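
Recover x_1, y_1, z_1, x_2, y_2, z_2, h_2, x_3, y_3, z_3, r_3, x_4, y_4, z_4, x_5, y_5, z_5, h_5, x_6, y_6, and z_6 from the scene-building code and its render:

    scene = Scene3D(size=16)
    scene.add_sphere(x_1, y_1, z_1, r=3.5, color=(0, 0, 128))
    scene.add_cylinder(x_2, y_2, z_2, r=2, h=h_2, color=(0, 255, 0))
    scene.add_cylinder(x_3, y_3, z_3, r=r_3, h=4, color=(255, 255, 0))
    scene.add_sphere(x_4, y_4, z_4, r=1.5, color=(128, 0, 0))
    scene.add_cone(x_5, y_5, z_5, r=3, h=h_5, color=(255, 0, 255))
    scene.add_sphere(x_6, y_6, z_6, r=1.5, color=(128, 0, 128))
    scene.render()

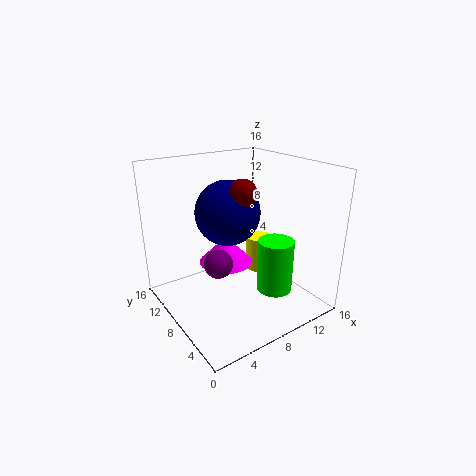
x_1 = 7, y_1 = 8.5, z_1 = 11, x_2 = 11, y_2 = 5, z_2 = 2, h_2 = 6, x_3 = 11, y_3 = 8, z_3 = 3.5, r_3 = 1.5, x_4 = 7.5, y_4 = 6.5, z_4 = 13.5, x_5 = 7, y_5 = 9, z_5 = 5, h_5 = 3, x_6 = 4.5, y_6 = 6.5, z_6 = 6.5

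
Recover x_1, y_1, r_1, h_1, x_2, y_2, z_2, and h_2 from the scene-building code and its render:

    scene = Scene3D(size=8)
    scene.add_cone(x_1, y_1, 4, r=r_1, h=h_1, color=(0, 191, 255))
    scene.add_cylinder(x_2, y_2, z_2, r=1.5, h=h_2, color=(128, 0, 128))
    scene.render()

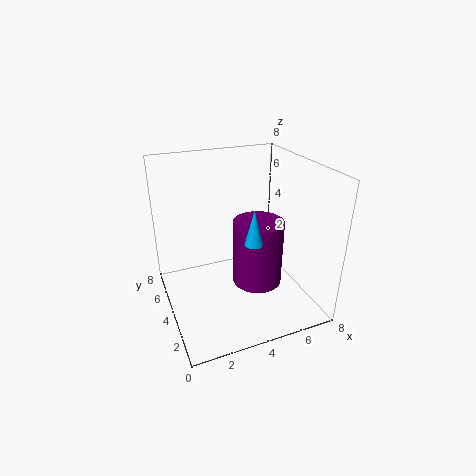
x_1 = 4.5; y_1 = 3; r_1 = 0.5; h_1 = 2; x_2 = 5.5; y_2 = 4.5; z_2 = 0.5; h_2 = 4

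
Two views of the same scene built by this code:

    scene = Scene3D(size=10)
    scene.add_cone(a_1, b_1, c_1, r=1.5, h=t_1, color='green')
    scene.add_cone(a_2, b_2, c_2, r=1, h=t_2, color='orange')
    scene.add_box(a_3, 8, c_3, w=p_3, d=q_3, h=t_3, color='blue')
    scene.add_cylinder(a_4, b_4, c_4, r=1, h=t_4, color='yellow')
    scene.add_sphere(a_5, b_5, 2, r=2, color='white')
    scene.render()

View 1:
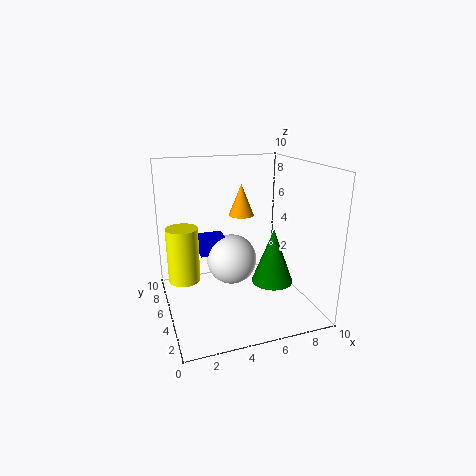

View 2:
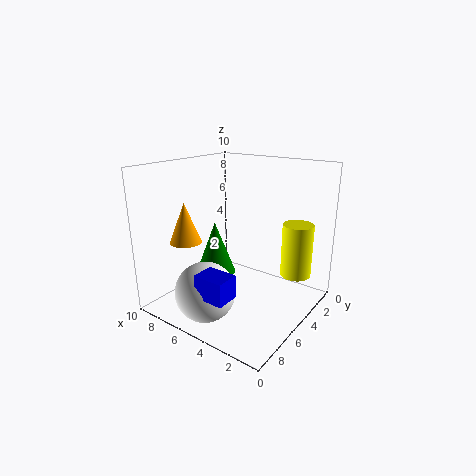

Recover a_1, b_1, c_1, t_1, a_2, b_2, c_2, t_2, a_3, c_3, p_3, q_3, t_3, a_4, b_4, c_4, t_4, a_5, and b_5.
a_1 = 7.5
b_1 = 4.5
c_1 = 1.5
t_1 = 4
a_2 = 6.5
b_2 = 8.5
c_2 = 5.5
t_2 = 2.5
a_3 = 3
c_3 = 2.5
p_3 = 2
q_3 = 1.5
t_3 = 1.5
a_4 = 1
b_4 = 4
c_4 = 3
t_4 = 3.5
a_5 = 5.5
b_5 = 8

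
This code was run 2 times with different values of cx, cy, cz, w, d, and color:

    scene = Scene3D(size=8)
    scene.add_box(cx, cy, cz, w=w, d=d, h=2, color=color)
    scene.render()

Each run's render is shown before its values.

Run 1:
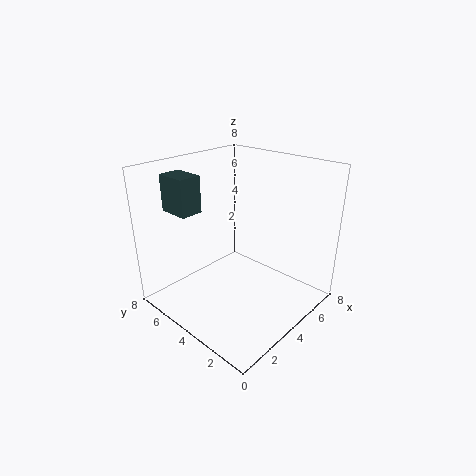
cx = 1.5
cy = 5.5
cz = 5.5
w = 1.25
d = 1.75
color = 'darkslategray'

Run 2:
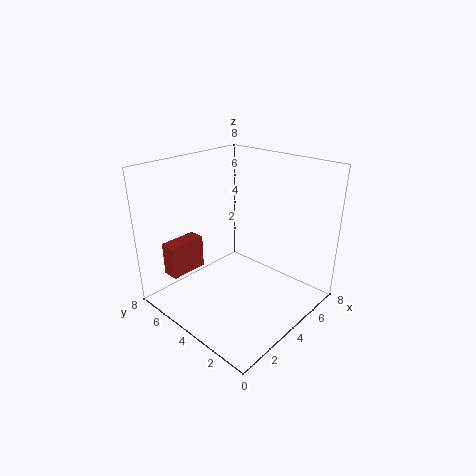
cx = 1.5
cy = 6.75
cz = 1.25
w = 2.25
d = 1
color = 'brown'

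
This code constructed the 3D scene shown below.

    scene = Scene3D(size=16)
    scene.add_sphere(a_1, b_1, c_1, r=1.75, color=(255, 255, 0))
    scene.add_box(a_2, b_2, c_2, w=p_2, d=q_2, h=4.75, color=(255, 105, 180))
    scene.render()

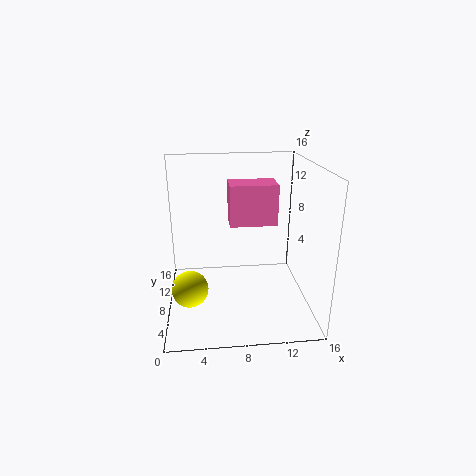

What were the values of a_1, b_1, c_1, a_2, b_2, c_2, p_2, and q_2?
a_1 = 2.75, b_1 = 2.5, c_1 = 5.25, a_2 = 7.25, b_2 = 9.25, c_2 = 8.75, p_2 = 5.5, q_2 = 3.5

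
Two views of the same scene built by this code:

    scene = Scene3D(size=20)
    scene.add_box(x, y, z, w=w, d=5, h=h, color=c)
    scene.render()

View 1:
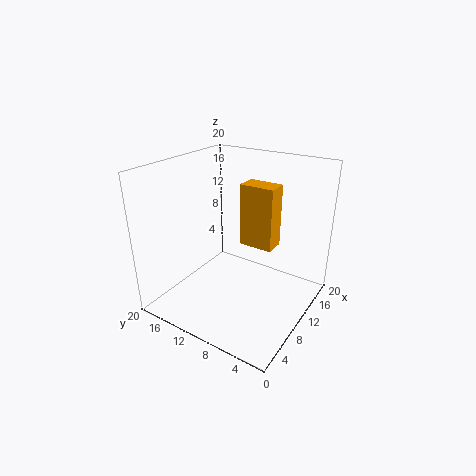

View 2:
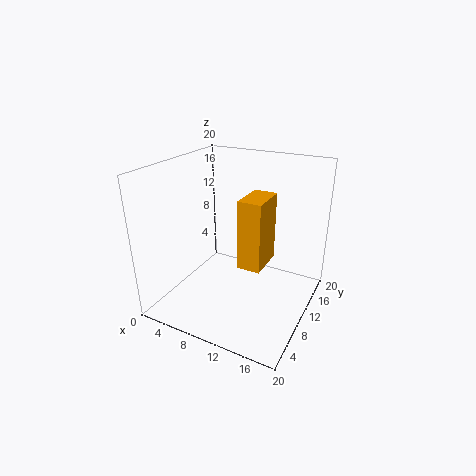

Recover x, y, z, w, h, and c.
x = 12
y = 6
z = 8
w = 3
h = 9
c = 'orange'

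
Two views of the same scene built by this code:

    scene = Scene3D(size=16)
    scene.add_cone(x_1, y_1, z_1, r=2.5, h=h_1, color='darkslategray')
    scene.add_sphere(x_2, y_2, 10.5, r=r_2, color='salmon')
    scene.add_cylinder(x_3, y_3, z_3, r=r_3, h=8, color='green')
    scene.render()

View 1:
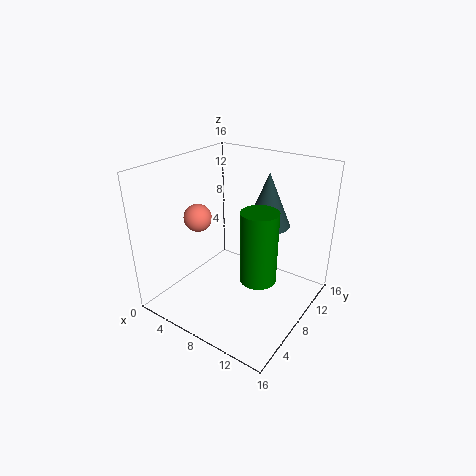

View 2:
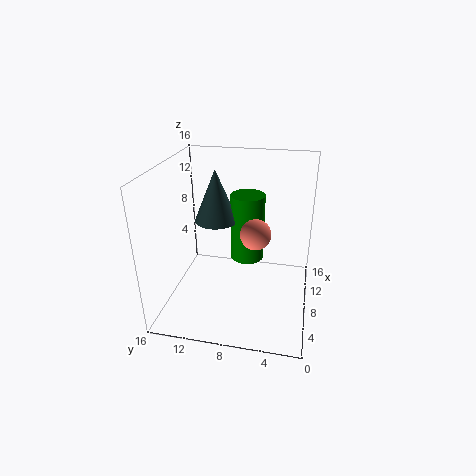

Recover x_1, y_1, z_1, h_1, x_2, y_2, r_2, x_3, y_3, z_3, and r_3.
x_1 = 10
y_1 = 11
z_1 = 9
h_1 = 6
x_2 = 4.5
y_2 = 5.5
r_2 = 1.5
x_3 = 11
y_3 = 7.5
z_3 = 4
r_3 = 2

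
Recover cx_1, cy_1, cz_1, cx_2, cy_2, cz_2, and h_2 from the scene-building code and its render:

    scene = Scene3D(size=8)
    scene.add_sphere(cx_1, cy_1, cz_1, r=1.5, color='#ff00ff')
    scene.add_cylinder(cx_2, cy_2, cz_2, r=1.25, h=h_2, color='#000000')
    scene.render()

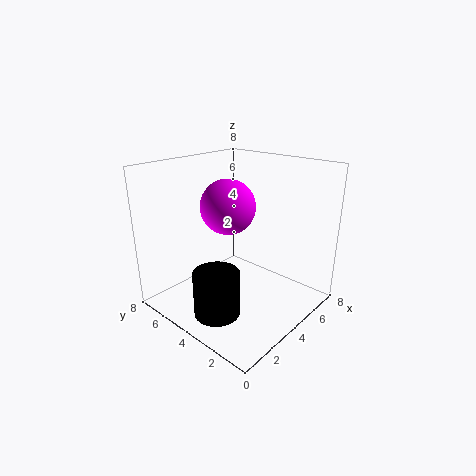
cx_1 = 3.75
cy_1 = 4.5
cz_1 = 5.75
cx_2 = 2
cy_2 = 3.75
cz_2 = 0.25
h_2 = 2.5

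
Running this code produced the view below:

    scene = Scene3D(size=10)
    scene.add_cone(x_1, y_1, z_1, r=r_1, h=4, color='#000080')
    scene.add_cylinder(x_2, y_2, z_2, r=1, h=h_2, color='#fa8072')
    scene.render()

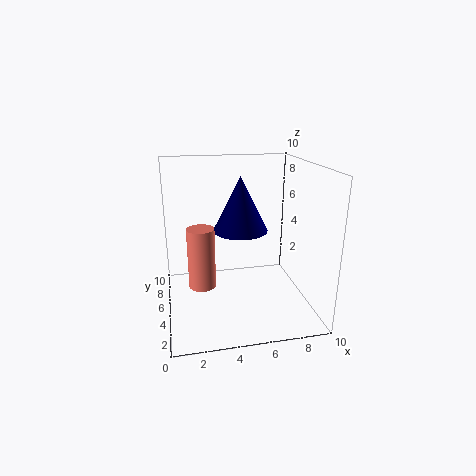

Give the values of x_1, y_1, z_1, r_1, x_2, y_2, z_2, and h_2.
x_1 = 5.5
y_1 = 6.5
z_1 = 5
r_1 = 2
x_2 = 2.5
y_2 = 6
z_2 = 1
h_2 = 4.5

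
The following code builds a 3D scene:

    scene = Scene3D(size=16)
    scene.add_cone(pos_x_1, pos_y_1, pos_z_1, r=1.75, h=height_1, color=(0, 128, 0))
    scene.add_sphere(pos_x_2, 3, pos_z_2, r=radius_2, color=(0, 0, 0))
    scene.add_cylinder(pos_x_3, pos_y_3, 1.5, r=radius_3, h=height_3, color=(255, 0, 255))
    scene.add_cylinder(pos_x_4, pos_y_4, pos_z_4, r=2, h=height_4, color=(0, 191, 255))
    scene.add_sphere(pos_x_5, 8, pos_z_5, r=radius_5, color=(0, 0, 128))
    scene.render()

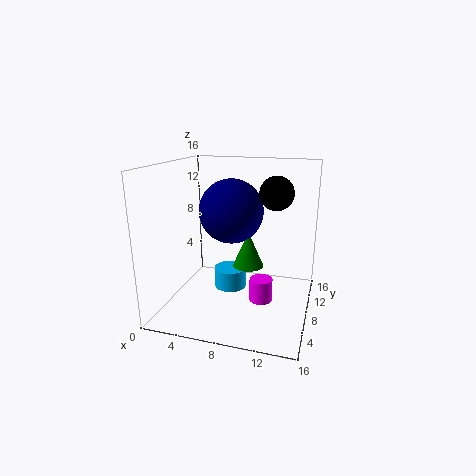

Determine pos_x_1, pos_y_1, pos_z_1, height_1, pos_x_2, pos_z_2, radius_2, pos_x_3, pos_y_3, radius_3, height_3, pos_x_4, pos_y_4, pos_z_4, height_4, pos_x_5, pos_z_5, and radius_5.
pos_x_1 = 9
pos_y_1 = 8.75
pos_z_1 = 4.5
height_1 = 4
pos_x_2 = 13
pos_z_2 = 14.25
radius_2 = 1.5
pos_x_3 = 11
pos_y_3 = 6.75
radius_3 = 1.25
height_3 = 2.5
pos_x_4 = 6
pos_y_4 = 11.25
pos_z_4 = 0.25
height_4 = 2.5
pos_x_5 = 7.25
pos_z_5 = 11
radius_5 = 3.5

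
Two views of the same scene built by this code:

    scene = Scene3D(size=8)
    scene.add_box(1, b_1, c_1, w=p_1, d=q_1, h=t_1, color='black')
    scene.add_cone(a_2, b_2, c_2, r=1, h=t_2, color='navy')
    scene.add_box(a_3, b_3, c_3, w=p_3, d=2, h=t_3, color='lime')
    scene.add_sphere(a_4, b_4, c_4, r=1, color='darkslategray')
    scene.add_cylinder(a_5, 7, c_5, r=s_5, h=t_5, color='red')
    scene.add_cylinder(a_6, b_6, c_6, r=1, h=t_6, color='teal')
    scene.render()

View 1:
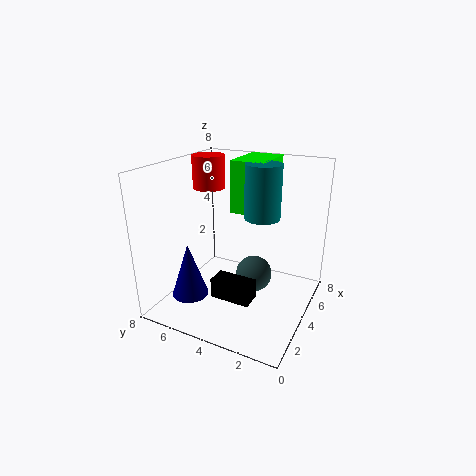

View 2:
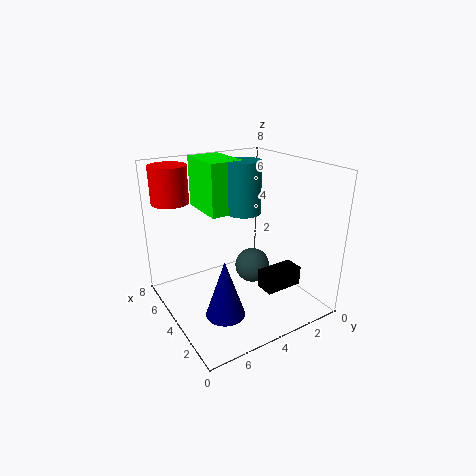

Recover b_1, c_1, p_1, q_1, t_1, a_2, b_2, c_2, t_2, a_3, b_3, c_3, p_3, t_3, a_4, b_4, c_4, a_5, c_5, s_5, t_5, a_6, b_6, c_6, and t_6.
b_1 = 2; c_1 = 2; p_1 = 1; q_1 = 2; t_1 = 1; a_2 = 2; b_2 = 6; c_2 = 1; t_2 = 3; a_3 = 5; b_3 = 3; c_3 = 5; p_3 = 3; t_3 = 3; a_4 = 4; b_4 = 3; c_4 = 2; a_5 = 6; c_5 = 6; s_5 = 1; t_5 = 2; a_6 = 5; b_6 = 3; c_6 = 5; t_6 = 3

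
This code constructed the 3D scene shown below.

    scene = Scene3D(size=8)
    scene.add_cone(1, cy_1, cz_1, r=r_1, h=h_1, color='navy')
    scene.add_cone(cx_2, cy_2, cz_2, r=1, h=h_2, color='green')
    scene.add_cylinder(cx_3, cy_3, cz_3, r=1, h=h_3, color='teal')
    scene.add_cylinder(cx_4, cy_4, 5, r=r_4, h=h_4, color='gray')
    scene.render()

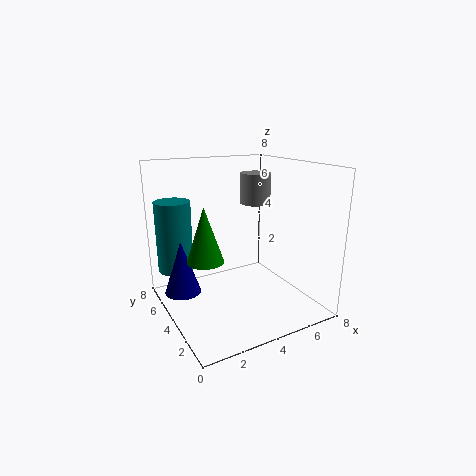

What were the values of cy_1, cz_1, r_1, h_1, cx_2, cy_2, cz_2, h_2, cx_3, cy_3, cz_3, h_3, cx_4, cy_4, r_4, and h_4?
cy_1 = 5
cz_1 = 1
r_1 = 1
h_1 = 3
cx_2 = 2
cy_2 = 4
cz_2 = 3
h_2 = 3
cx_3 = 1
cy_3 = 6
cz_3 = 2
h_3 = 4
cx_4 = 7
cy_4 = 7
r_4 = 1
h_4 = 2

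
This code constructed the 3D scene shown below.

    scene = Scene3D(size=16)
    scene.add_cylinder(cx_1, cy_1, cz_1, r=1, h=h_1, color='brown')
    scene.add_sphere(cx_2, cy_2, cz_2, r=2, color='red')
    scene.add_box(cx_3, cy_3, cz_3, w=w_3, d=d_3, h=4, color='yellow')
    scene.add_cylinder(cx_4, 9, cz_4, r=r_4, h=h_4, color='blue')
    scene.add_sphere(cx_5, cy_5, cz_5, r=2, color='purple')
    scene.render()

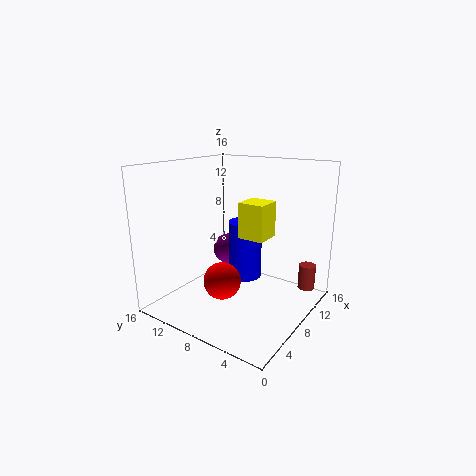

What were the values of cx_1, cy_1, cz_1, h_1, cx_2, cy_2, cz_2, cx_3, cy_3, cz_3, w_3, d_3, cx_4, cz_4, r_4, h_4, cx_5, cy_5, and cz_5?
cx_1 = 14
cy_1 = 2
cz_1 = 1
h_1 = 3
cx_2 = 5
cy_2 = 8
cz_2 = 4
cx_3 = 8
cy_3 = 5
cz_3 = 8
w_3 = 3
d_3 = 3
cx_4 = 11
cz_4 = 2
r_4 = 2
h_4 = 7
cx_5 = 13
cy_5 = 13
cz_5 = 4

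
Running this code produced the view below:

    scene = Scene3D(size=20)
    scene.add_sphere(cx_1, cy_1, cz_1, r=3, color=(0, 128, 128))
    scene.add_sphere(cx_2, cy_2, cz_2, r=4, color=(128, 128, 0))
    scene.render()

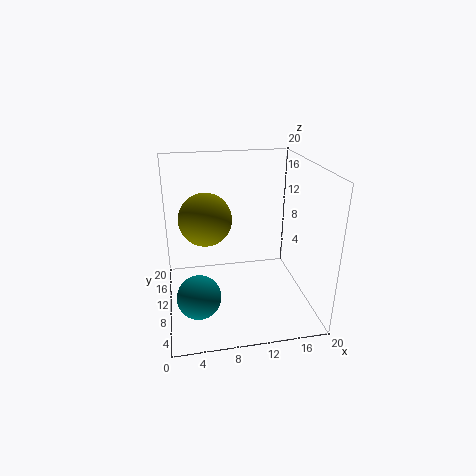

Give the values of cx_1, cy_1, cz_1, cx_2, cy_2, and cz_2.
cx_1 = 4
cy_1 = 7
cz_1 = 3
cx_2 = 6
cy_2 = 15
cz_2 = 11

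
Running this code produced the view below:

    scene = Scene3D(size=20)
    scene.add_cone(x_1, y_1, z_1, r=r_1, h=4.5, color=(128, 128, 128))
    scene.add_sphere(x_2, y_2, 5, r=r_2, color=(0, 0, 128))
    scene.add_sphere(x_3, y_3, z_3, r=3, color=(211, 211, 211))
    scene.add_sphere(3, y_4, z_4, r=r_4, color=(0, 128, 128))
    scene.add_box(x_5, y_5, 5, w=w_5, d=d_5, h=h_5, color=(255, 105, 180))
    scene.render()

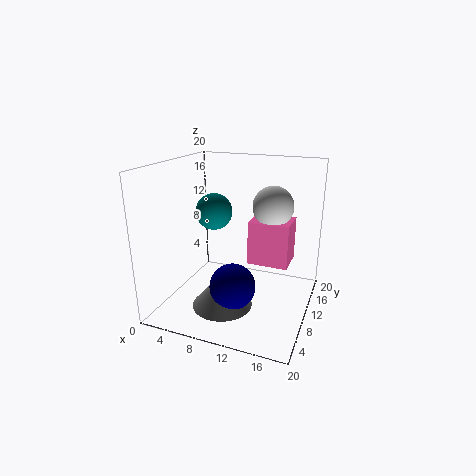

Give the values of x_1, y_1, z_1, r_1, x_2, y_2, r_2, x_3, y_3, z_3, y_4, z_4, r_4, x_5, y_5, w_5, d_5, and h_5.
x_1 = 9.5; y_1 = 5.5; z_1 = 2; r_1 = 4; x_2 = 11; y_2 = 5.5; r_2 = 3; x_3 = 13.5; y_3 = 15; z_3 = 13.5; y_4 = 17; z_4 = 11; r_4 = 3; x_5 = 10.5; y_5 = 12.5; w_5 = 6; d_5 = 5; h_5 = 6.5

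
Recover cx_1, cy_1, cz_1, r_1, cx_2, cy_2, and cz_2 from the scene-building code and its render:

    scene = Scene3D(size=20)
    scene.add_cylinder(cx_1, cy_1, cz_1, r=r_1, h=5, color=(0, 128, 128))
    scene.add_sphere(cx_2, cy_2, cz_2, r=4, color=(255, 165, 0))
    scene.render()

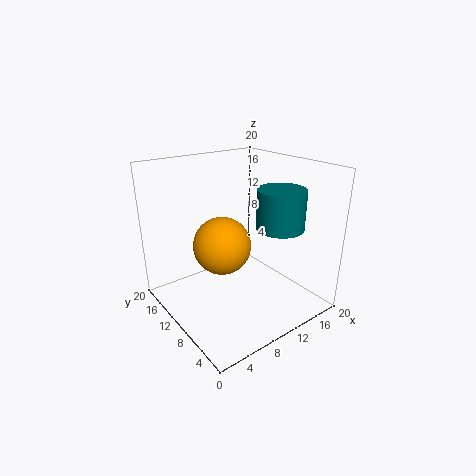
cx_1 = 12
cy_1 = 4
cz_1 = 13
r_1 = 3
cx_2 = 8
cy_2 = 11
cz_2 = 9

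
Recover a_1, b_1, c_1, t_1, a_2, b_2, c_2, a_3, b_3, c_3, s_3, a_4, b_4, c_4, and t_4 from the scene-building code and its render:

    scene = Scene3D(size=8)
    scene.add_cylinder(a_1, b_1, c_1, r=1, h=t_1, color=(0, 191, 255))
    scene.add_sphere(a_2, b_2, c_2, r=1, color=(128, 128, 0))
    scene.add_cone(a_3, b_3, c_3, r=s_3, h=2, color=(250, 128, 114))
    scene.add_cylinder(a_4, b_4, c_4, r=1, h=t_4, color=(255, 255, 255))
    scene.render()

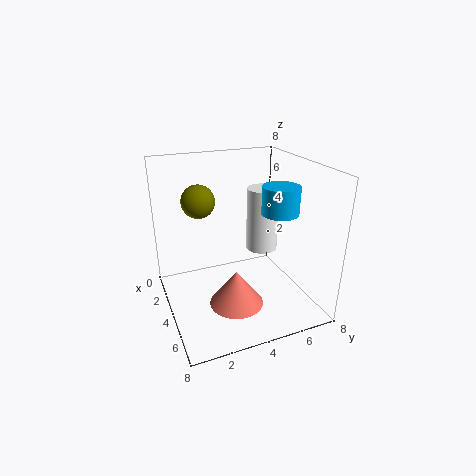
a_1 = 5, b_1 = 6, c_1 = 5.5, t_1 = 1.5, a_2 = 1.5, b_2 = 2.5, c_2 = 5.5, a_3 = 5, b_3 = 3.5, c_3 = 0.5, s_3 = 1.5, a_4 = 2, b_4 = 6.5, c_4 = 2, t_4 = 4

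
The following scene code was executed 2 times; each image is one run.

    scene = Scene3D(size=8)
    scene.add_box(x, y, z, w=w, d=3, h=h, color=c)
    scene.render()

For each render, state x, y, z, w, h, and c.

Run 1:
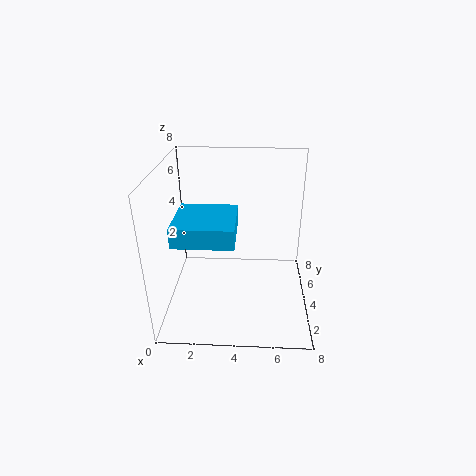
x = 1; y = 1; z = 5; w = 3; h = 1; c = 'deepskyblue'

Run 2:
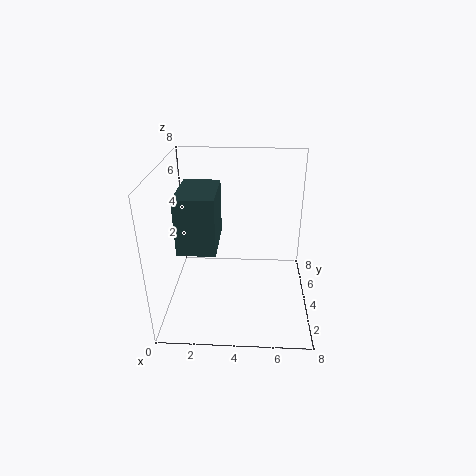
x = 1; y = 2; z = 4; w = 2; h = 3; c = 'darkslategray'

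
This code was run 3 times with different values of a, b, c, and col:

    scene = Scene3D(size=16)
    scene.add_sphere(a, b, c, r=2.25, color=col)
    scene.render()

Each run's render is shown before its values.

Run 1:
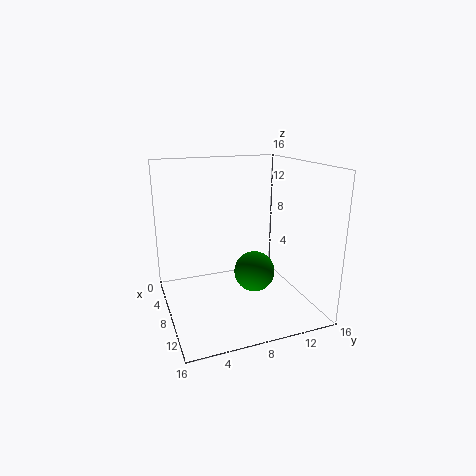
a = 9.25
b = 9.5
c = 4.25
col = 'green'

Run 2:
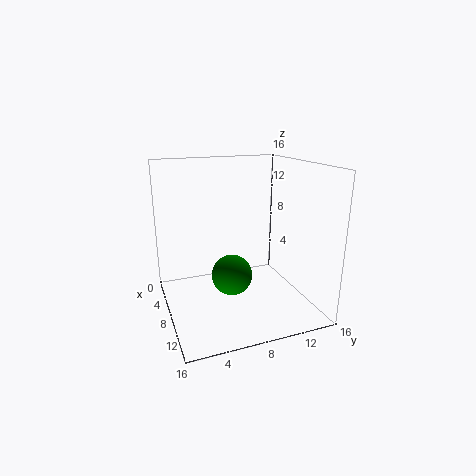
a = 8.75
b = 7
c = 4
col = 'green'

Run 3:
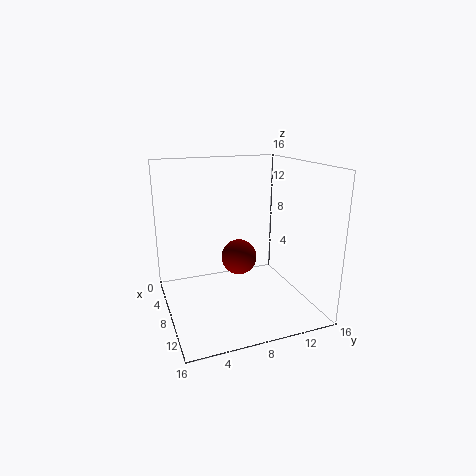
a = 3.75
b = 9.75
c = 3.75
col = 'maroon'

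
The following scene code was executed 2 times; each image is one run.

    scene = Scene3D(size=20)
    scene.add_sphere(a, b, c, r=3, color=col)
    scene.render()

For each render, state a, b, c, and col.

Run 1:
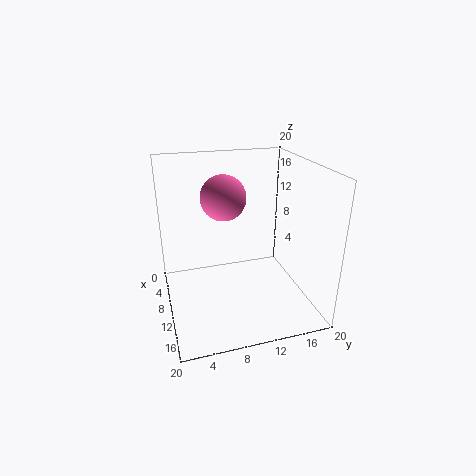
a = 10
b = 8
c = 16
col = 'hotpink'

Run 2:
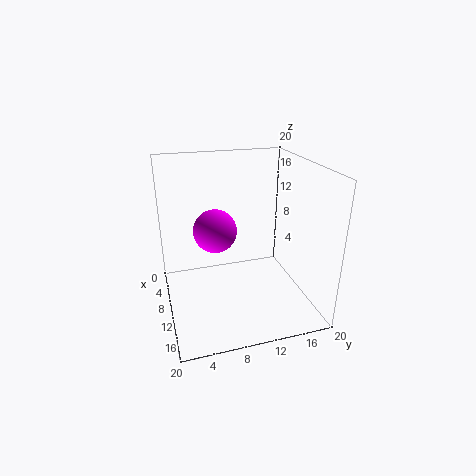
a = 9
b = 7
c = 11
col = 'magenta'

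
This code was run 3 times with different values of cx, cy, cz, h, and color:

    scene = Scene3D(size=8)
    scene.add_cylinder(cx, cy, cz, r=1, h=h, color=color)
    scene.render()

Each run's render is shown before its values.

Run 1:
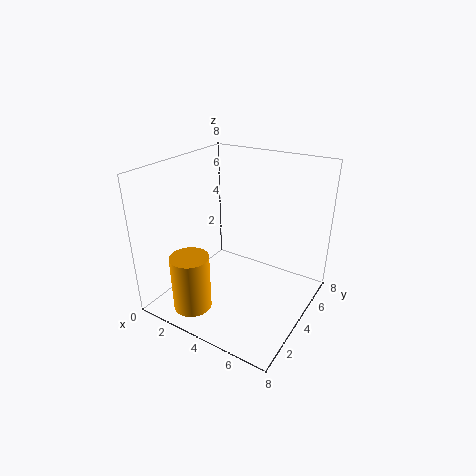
cx = 3, cy = 1, cz = 1, h = 3, color = 'orange'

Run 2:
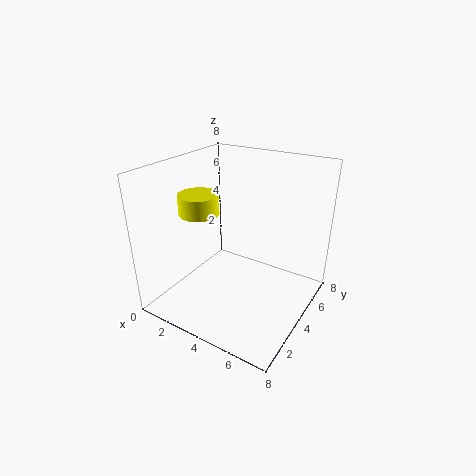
cx = 3, cy = 2, cz = 6, h = 1, color = 'yellow'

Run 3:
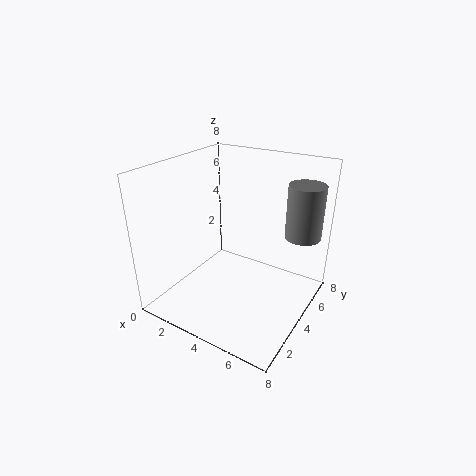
cx = 7, cy = 6, cz = 4, h = 3, color = 'gray'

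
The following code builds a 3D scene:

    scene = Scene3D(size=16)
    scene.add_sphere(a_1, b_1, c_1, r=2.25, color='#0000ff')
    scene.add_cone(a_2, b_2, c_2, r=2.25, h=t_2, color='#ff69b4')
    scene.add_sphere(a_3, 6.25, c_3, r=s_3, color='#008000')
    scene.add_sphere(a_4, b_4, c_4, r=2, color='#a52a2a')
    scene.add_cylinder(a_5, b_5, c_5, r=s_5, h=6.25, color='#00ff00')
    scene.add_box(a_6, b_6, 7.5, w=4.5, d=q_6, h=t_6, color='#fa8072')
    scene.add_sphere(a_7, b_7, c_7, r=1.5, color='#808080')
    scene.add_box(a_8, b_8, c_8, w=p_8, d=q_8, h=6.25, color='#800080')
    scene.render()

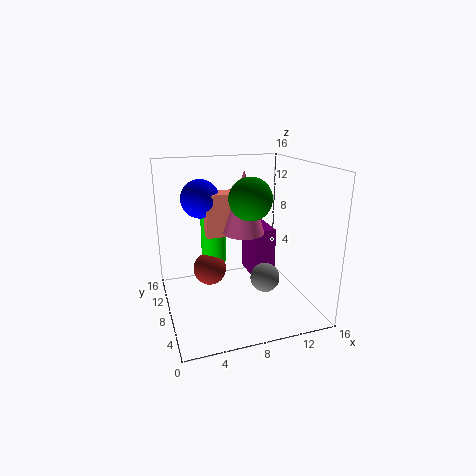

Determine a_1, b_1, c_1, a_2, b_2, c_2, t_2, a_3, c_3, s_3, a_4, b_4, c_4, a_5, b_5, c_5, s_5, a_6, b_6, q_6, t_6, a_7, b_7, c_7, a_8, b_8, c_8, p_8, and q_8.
a_1 = 4.75; b_1 = 12; c_1 = 11.75; a_2 = 8.5; b_2 = 7.5; c_2 = 8.75; t_2 = 6.75; a_3 = 8.75; c_3 = 12.75; s_3 = 2.25; a_4 = 5.5; b_4 = 11.5; c_4 = 3; a_5 = 6.25; b_5 = 12.25; c_5 = 3.75; s_5 = 1.5; a_6 = 5; b_6 = 10; q_6 = 2.5; t_6 = 5; a_7 = 9.5; b_7 = 3.75; c_7 = 5; a_8 = 10.75; b_8 = 9.75; c_8 = 1.5; p_8 = 2.75; q_8 = 4.75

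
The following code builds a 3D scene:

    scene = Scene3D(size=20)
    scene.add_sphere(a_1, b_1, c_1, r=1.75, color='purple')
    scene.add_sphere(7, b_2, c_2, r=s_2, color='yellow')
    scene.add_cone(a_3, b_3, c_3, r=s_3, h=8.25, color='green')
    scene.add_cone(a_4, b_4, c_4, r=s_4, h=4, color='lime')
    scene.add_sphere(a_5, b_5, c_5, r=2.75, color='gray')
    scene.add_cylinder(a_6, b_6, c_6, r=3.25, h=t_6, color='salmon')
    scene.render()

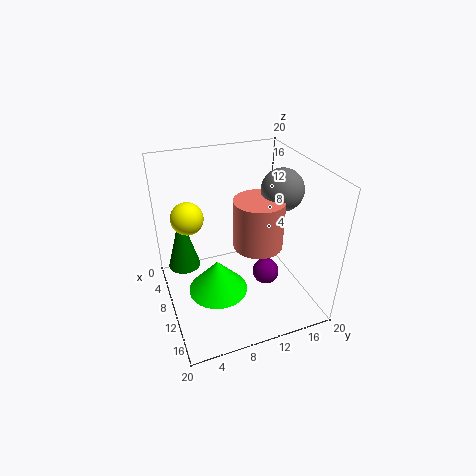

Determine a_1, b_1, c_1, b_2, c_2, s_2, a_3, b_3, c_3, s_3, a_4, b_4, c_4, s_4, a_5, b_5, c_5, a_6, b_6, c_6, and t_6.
a_1 = 14, b_1 = 12.5, c_1 = 6.5, b_2 = 3.75, c_2 = 12.75, s_2 = 2.25, a_3 = 7.25, b_3 = 2.75, c_3 = 5.5, s_3 = 2.25, a_4 = 16.25, b_4 = 5, c_4 = 7.75, s_4 = 3.5, a_5 = 12, b_5 = 15.25, c_5 = 17.25, a_6 = 12.75, b_6 = 11.75, c_6 = 10.25, t_6 = 6.5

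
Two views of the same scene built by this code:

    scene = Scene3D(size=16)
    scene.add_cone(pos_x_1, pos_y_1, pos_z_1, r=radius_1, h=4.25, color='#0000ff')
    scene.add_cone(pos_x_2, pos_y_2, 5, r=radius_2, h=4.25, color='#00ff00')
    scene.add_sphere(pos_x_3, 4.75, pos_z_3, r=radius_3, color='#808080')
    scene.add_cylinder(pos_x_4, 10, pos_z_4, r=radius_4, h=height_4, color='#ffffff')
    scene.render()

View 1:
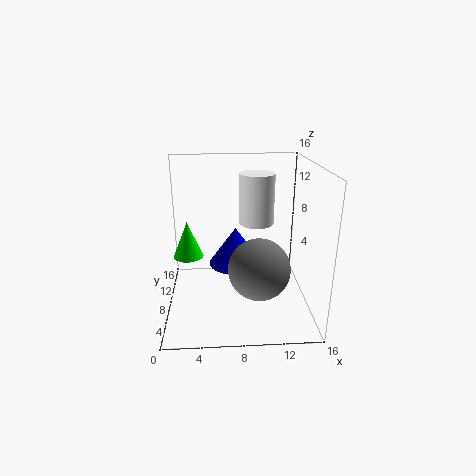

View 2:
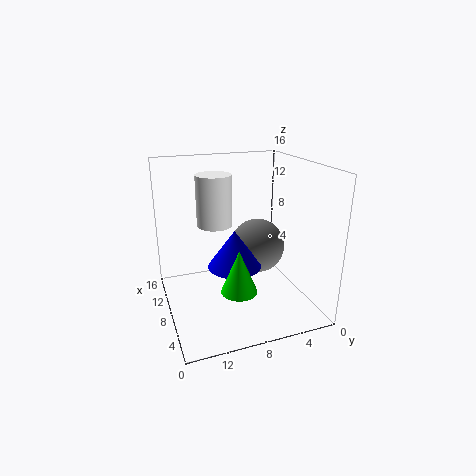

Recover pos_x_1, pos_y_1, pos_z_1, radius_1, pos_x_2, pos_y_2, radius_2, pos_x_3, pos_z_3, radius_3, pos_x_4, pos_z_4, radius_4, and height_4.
pos_x_1 = 7.75
pos_y_1 = 8.5
pos_z_1 = 4.75
radius_1 = 3
pos_x_2 = 2.25
pos_y_2 = 10
radius_2 = 1.75
pos_x_3 = 10
pos_z_3 = 5.75
radius_3 = 3.25
pos_x_4 = 10.25
pos_z_4 = 9
radius_4 = 2
height_4 = 5.75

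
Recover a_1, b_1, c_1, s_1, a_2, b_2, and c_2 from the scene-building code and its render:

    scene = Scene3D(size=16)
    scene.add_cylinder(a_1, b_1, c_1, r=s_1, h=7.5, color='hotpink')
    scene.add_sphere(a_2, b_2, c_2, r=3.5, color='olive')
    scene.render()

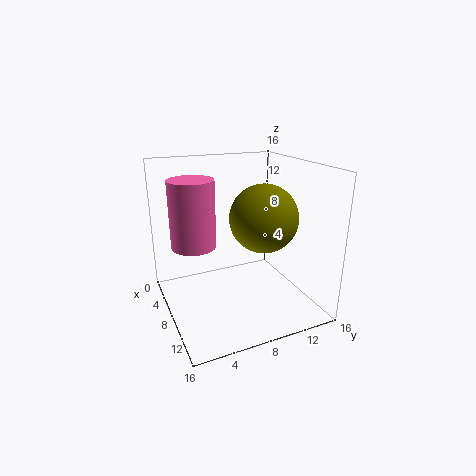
a_1 = 6; b_1 = 3.5; c_1 = 7; s_1 = 2.5; a_2 = 11; b_2 = 9.5; c_2 = 11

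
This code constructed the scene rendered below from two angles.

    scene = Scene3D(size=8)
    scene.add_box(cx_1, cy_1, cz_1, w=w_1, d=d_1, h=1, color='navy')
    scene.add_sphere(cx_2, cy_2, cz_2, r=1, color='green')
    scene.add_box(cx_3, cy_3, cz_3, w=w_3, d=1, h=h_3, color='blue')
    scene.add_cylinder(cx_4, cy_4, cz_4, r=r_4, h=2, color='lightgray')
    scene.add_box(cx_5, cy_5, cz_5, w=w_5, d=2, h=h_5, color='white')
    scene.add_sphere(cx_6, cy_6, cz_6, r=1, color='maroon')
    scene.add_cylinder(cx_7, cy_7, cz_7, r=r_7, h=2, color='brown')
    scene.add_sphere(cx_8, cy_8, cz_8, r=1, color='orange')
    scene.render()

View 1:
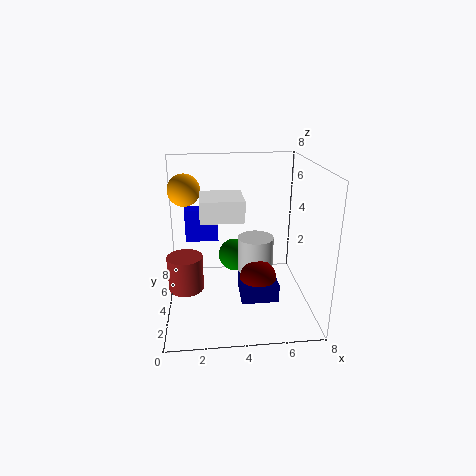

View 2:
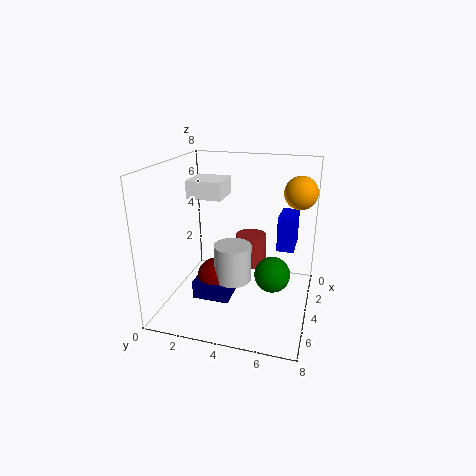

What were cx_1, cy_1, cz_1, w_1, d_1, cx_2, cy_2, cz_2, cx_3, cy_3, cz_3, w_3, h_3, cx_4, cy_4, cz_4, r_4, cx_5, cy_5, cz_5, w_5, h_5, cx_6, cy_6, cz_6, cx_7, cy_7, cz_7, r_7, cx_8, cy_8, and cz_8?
cx_1 = 4; cy_1 = 2; cz_1 = 1; w_1 = 2; d_1 = 2; cx_2 = 4; cy_2 = 6; cz_2 = 2; cx_3 = 1; cy_3 = 6; cz_3 = 3; w_3 = 2; h_3 = 2; cx_4 = 5; cy_4 = 4; cz_4 = 2; r_4 = 1; cx_5 = 2; cy_5 = 1; cz_5 = 6; w_5 = 2; h_5 = 1; cx_6 = 5; cy_6 = 3; cz_6 = 2; cx_7 = 1; cy_7 = 4; cz_7 = 1; r_7 = 1; cx_8 = 1; cy_8 = 7; cz_8 = 6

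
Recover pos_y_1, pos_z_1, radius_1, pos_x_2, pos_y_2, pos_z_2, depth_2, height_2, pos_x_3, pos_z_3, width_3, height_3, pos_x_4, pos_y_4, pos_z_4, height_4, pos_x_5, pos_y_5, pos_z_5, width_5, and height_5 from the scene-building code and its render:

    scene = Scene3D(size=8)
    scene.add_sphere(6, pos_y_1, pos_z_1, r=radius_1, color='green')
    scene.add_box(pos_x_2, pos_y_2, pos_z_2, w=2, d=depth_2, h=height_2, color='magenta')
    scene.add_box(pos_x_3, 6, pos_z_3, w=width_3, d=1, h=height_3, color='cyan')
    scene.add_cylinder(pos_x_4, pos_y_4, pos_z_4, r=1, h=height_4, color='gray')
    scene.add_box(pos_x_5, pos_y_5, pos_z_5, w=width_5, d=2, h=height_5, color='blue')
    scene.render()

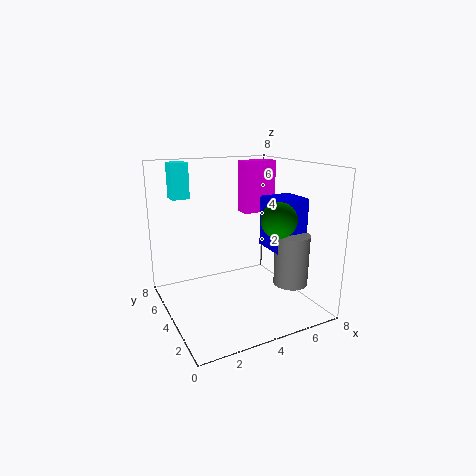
pos_y_1 = 3, pos_z_1 = 5, radius_1 = 1, pos_x_2 = 5, pos_y_2 = 5, pos_z_2 = 5, depth_2 = 1, height_2 = 3, pos_x_3 = 1, pos_z_3 = 6, width_3 = 1, height_3 = 2, pos_x_4 = 7, pos_y_4 = 3, pos_z_4 = 1, height_4 = 3, pos_x_5 = 6, pos_y_5 = 3, pos_z_5 = 3, width_5 = 2, height_5 = 3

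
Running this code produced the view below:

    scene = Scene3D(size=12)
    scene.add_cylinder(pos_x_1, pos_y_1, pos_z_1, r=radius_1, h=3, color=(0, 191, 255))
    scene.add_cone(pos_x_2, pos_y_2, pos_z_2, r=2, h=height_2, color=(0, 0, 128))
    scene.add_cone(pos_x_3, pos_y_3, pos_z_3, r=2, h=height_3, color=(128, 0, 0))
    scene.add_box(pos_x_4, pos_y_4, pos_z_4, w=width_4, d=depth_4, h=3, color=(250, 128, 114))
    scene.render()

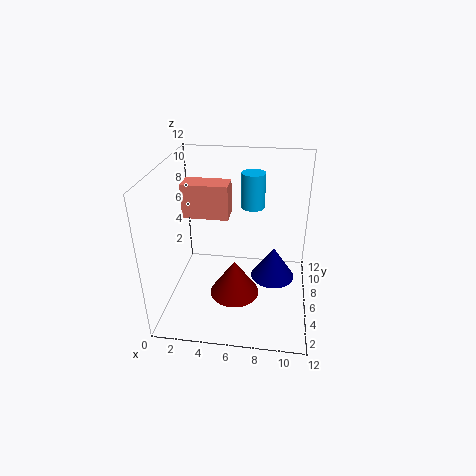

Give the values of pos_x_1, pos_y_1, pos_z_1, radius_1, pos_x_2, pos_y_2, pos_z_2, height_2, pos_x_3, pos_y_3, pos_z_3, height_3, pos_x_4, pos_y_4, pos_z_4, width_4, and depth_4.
pos_x_1 = 7, pos_y_1 = 8, pos_z_1 = 8, radius_1 = 1, pos_x_2 = 9, pos_y_2 = 8, pos_z_2 = 1, height_2 = 3, pos_x_3 = 6, pos_y_3 = 4, pos_z_3 = 2, height_3 = 3, pos_x_4 = 1, pos_y_4 = 7, pos_z_4 = 7, width_4 = 4, depth_4 = 2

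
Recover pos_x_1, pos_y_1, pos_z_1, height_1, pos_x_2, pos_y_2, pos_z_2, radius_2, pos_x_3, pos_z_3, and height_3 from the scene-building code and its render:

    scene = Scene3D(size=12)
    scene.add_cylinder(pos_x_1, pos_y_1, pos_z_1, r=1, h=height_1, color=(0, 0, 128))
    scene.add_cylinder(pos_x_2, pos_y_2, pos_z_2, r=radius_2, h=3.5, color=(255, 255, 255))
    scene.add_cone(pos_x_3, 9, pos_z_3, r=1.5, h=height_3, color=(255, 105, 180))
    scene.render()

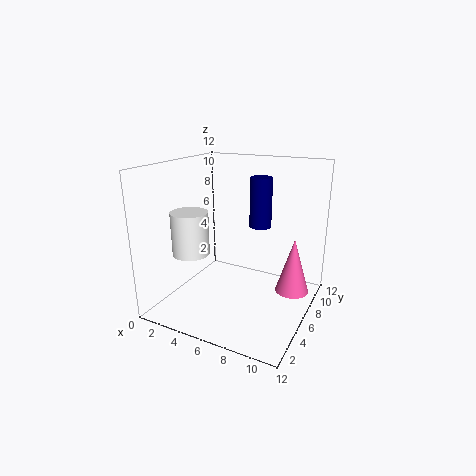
pos_x_1 = 6.5; pos_y_1 = 9.5; pos_z_1 = 6; height_1 = 4.5; pos_x_2 = 3; pos_y_2 = 3.5; pos_z_2 = 5; radius_2 = 1.5; pos_x_3 = 10; pos_z_3 = 0.5; height_3 = 5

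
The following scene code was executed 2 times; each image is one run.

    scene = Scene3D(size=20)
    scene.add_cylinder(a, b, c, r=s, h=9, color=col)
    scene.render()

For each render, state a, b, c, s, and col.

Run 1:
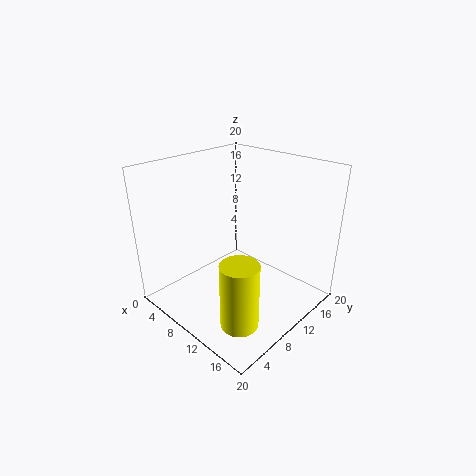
a = 15, b = 5, c = 1, s = 2.5, col = 'yellow'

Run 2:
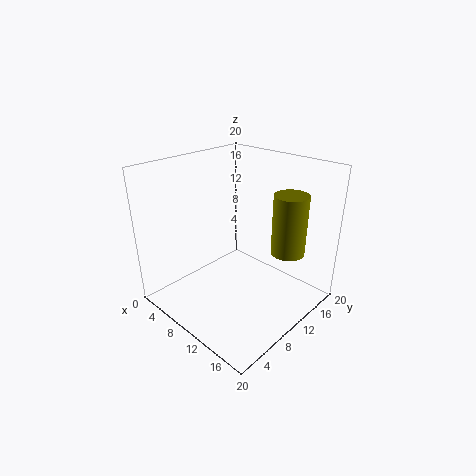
a = 14, b = 16.5, c = 6.5, s = 2.5, col = 'olive'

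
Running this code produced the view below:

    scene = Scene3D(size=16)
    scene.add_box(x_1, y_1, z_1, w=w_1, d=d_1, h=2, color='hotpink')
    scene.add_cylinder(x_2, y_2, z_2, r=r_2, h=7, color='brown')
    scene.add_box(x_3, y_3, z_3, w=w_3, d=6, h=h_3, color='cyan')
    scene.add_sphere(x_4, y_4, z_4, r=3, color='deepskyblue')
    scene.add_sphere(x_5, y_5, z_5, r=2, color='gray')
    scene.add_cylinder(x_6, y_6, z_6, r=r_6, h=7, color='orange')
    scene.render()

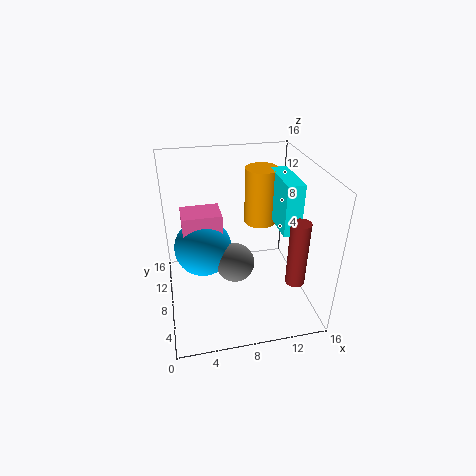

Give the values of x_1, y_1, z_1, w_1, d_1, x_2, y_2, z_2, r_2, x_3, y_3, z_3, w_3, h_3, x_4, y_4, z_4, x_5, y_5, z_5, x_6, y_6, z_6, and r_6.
x_1 = 2
y_1 = 6
z_1 = 10
w_1 = 4
d_1 = 3
x_2 = 13
y_2 = 3
z_2 = 5
r_2 = 1
x_3 = 13
y_3 = 7
z_3 = 8
w_3 = 2
h_3 = 6
x_4 = 4
y_4 = 7
z_4 = 8
x_5 = 7
y_5 = 5
z_5 = 7
x_6 = 12
y_6 = 13
z_6 = 7
r_6 = 2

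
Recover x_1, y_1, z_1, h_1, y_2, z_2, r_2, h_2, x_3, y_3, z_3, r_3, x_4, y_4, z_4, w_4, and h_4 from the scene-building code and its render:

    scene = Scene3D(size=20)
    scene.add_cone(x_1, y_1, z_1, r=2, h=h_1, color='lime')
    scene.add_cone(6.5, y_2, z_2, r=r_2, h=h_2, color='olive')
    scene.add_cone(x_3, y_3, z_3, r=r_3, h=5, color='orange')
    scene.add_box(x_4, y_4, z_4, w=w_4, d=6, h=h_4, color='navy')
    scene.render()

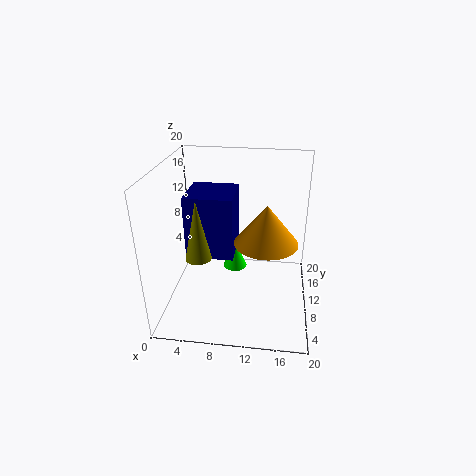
x_1 = 8.5; y_1 = 17.5; z_1 = 0.5; h_1 = 4.5; y_2 = 2; z_2 = 11.5; r_2 = 1.5; h_2 = 7; x_3 = 14; y_3 = 6.5; z_3 = 11.5; r_3 = 4; x_4 = 4; y_4 = 5; z_4 = 9.5; w_4 = 6; h_4 = 8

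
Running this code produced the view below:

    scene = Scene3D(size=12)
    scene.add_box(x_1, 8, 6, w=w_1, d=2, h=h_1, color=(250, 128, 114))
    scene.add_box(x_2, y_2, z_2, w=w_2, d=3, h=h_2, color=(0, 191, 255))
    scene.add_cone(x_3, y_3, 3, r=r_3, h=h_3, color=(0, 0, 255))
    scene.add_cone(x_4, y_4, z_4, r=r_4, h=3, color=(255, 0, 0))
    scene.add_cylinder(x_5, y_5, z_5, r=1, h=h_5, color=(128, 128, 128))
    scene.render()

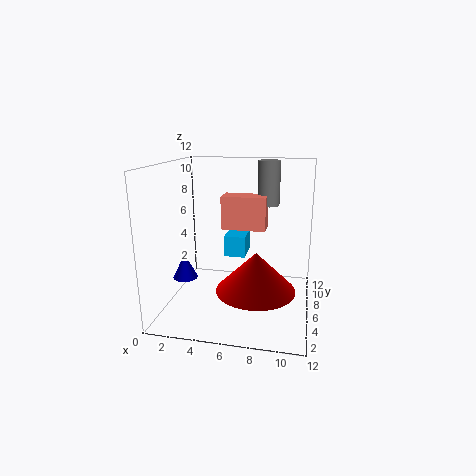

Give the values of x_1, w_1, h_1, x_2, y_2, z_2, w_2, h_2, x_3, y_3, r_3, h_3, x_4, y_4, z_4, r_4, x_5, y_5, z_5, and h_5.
x_1 = 4
w_1 = 4
h_1 = 3
x_2 = 4
y_2 = 9
z_2 = 3
w_2 = 2
h_2 = 2
x_3 = 2
y_3 = 4
r_3 = 1
h_3 = 2
x_4 = 8
y_4 = 3
z_4 = 3
r_4 = 3
x_5 = 8
y_5 = 10
z_5 = 8
h_5 = 4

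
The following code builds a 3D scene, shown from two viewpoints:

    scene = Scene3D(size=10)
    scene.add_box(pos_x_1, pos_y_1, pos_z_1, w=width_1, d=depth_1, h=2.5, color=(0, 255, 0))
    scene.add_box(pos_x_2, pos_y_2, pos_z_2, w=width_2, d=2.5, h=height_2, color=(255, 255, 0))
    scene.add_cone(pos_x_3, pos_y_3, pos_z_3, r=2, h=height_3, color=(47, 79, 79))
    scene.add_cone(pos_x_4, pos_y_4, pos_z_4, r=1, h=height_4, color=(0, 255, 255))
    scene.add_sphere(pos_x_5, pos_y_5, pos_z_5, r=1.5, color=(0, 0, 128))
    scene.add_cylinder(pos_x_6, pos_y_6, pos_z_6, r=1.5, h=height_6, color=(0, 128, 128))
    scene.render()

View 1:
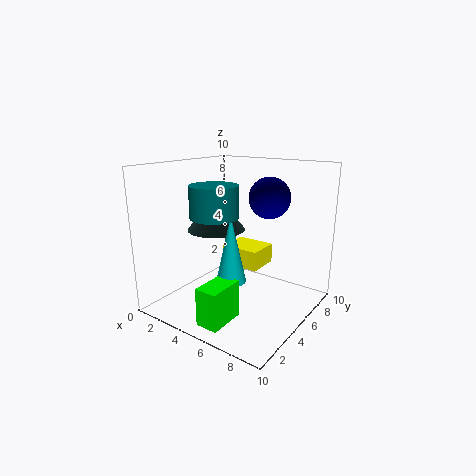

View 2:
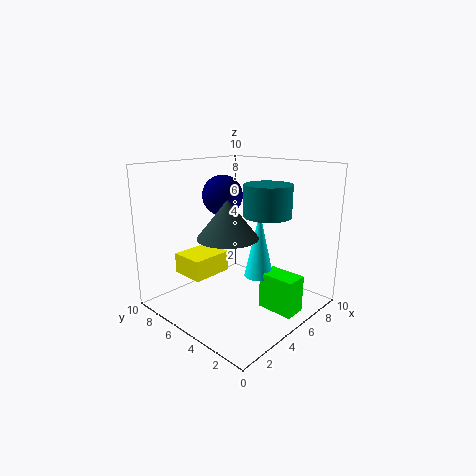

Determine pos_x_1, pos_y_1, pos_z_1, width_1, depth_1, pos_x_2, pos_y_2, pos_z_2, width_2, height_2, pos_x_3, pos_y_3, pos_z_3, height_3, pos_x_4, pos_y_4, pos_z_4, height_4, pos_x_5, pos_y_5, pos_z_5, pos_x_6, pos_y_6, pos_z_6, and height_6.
pos_x_1 = 5; pos_y_1 = 0.5; pos_z_1 = 0.5; width_1 = 1.5; depth_1 = 2.5; pos_x_2 = 2.5; pos_y_2 = 6.5; pos_z_2 = 2; width_2 = 3; height_2 = 1.5; pos_x_3 = 3.5; pos_y_3 = 4.5; pos_z_3 = 5.5; height_3 = 2.5; pos_x_4 = 5.5; pos_y_4 = 3.5; pos_z_4 = 2.5; height_4 = 4.5; pos_x_5 = 6; pos_y_5 = 7.5; pos_z_5 = 7.5; pos_x_6 = 5; pos_y_6 = 2.5; pos_z_6 = 7; height_6 = 2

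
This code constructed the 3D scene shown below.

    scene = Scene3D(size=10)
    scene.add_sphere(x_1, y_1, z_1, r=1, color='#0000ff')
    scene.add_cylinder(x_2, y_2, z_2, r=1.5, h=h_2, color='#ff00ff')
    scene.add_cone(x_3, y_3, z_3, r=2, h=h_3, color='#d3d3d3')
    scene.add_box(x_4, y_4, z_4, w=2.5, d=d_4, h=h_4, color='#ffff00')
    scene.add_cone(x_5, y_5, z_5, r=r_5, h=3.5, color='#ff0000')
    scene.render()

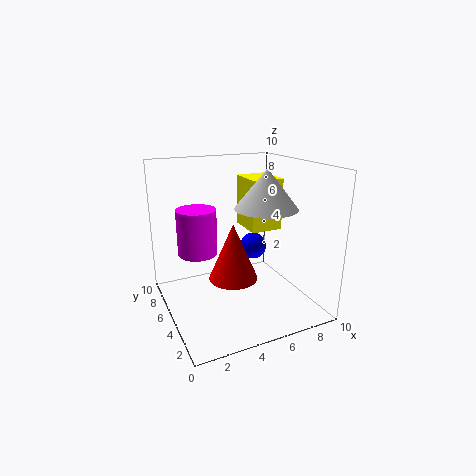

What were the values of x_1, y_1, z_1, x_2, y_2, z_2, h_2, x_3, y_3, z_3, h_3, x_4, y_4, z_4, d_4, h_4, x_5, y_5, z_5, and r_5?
x_1 = 7; y_1 = 6.5; z_1 = 3.5; x_2 = 3; y_2 = 8; z_2 = 3; h_2 = 3.5; x_3 = 6; y_3 = 3; z_3 = 7.5; h_3 = 2.5; x_4 = 7; y_4 = 6.5; z_4 = 4.5; d_4 = 3; h_4 = 4; x_5 = 3.5; y_5 = 2.5; z_5 = 3.5; r_5 = 1.5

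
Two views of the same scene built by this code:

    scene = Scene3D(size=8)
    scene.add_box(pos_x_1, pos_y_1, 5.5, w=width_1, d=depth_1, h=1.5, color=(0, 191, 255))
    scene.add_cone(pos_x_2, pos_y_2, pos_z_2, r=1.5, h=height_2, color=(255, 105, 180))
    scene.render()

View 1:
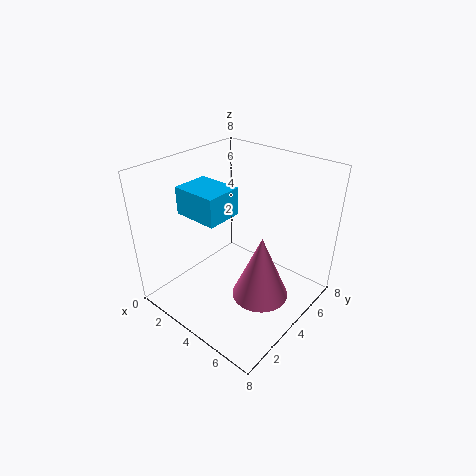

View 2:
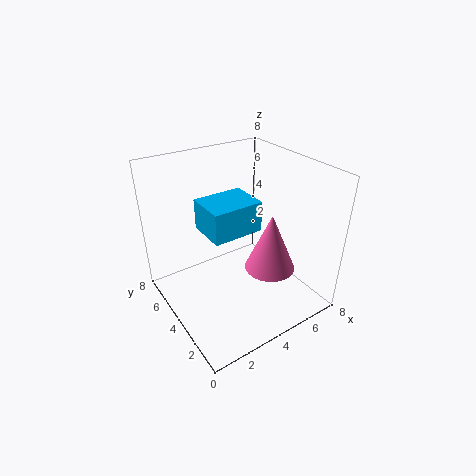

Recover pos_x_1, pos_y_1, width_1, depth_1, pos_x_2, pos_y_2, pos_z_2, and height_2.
pos_x_1 = 1.5
pos_y_1 = 2
width_1 = 2.5
depth_1 = 2
pos_x_2 = 6
pos_y_2 = 3.5
pos_z_2 = 1.5
height_2 = 3.5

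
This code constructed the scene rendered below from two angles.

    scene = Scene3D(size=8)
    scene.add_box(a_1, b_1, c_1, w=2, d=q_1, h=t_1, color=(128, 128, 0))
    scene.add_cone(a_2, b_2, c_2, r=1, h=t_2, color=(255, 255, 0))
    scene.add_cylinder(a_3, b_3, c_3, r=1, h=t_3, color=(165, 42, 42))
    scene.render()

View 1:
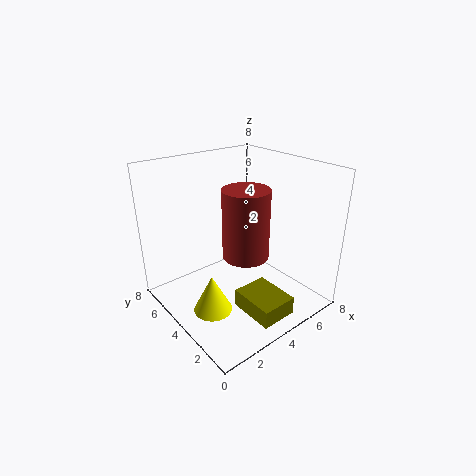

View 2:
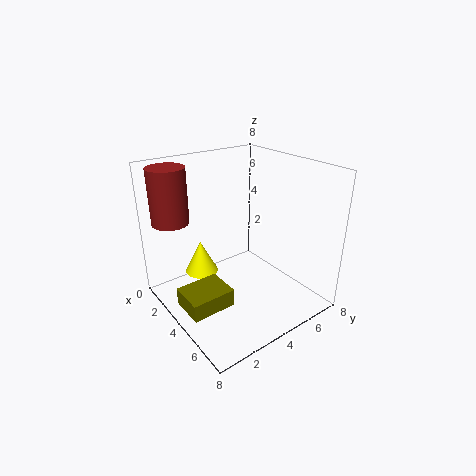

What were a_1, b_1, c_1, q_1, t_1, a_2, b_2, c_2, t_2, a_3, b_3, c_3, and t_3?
a_1 = 3; b_1 = 0.5; c_1 = 0.5; q_1 = 2.5; t_1 = 1; a_2 = 1.5; b_2 = 3; c_2 = 1; t_2 = 2; a_3 = 2; b_3 = 1; c_3 = 5; t_3 = 3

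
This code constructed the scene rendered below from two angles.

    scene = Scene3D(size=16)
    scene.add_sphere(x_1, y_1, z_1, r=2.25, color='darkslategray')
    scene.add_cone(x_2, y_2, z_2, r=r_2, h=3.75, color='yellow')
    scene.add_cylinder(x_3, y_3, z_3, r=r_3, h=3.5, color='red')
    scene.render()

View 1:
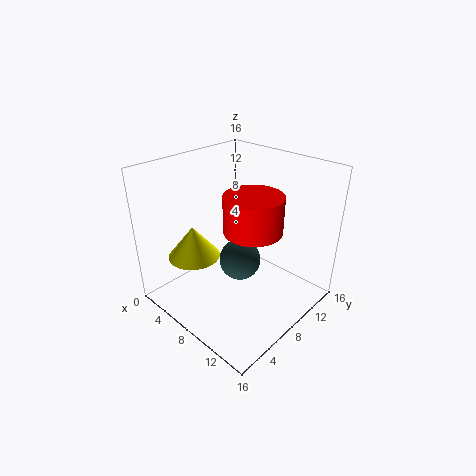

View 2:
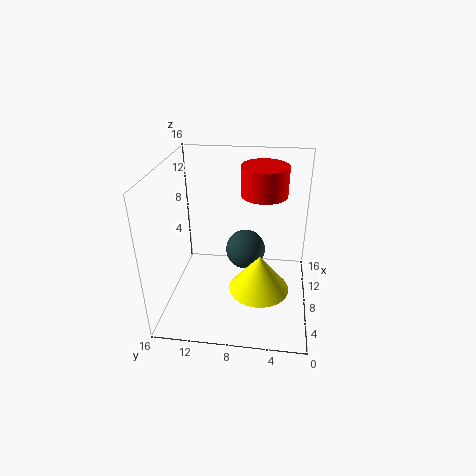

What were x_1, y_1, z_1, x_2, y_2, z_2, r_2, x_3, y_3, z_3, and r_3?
x_1 = 9, y_1 = 7.25, z_1 = 6, x_2 = 3.5, y_2 = 5.25, z_2 = 5, r_2 = 3, x_3 = 12.25, y_3 = 5.5, z_3 = 11.5, r_3 = 2.75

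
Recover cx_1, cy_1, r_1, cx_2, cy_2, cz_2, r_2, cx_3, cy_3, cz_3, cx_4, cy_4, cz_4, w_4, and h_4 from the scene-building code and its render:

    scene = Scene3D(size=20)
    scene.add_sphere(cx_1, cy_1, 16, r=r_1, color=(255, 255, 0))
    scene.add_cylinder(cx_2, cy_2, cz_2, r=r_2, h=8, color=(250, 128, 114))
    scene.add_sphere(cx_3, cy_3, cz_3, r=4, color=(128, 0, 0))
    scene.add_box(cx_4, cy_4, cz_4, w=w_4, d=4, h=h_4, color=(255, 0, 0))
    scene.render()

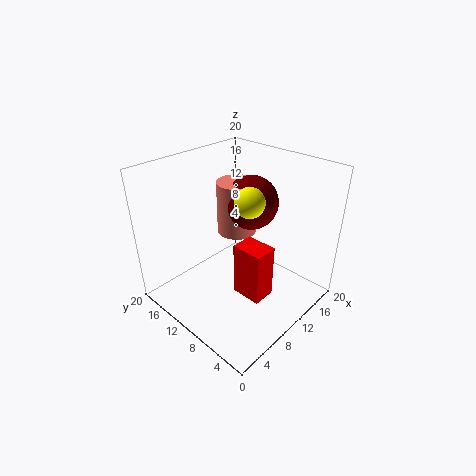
cx_1 = 10
cy_1 = 8
r_1 = 2
cx_2 = 14
cy_2 = 14
cz_2 = 8
r_2 = 3
cx_3 = 15
cy_3 = 12
cz_3 = 13
cx_4 = 6
cy_4 = 3
cz_4 = 5
w_4 = 3
h_4 = 7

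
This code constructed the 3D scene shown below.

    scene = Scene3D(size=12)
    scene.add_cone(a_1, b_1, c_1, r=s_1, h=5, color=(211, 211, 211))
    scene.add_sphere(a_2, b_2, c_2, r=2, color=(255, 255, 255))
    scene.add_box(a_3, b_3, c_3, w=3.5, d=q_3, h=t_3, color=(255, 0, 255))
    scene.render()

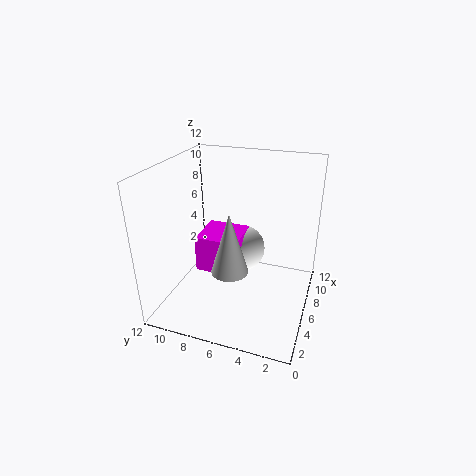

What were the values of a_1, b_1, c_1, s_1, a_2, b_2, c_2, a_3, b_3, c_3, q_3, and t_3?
a_1 = 4, b_1 = 6, c_1 = 4, s_1 = 1.5, a_2 = 7, b_2 = 6, c_2 = 4.5, a_3 = 4, b_3 = 5.5, c_3 = 3.5, q_3 = 3.5, t_3 = 3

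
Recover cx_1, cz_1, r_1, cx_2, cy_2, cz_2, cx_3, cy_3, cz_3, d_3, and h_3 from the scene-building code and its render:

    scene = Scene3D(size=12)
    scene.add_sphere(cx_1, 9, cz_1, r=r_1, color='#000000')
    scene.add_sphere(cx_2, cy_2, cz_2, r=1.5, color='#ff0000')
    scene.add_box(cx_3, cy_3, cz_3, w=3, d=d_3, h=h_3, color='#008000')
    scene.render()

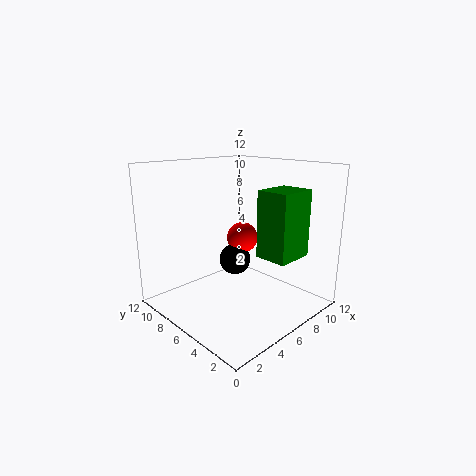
cx_1 = 8.5, cz_1 = 2.5, r_1 = 1.5, cx_2 = 9.5, cy_2 = 9, cz_2 = 4.5, cx_3 = 5, cy_3 = 0.5, cz_3 = 5.5, d_3 = 2.5, h_3 = 5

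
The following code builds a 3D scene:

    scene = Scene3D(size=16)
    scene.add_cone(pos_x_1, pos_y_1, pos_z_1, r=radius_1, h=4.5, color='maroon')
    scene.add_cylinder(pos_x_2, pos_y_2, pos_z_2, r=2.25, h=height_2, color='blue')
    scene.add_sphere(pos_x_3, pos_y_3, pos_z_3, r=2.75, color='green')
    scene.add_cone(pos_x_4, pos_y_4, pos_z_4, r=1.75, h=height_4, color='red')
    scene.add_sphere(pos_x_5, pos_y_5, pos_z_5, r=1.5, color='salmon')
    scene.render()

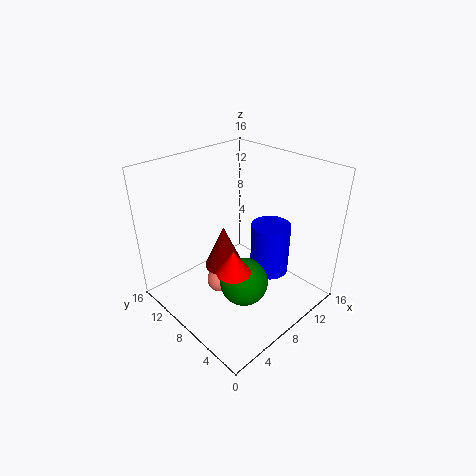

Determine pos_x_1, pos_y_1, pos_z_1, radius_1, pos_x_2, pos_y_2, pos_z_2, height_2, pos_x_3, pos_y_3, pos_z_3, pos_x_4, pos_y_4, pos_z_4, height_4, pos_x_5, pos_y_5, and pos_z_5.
pos_x_1 = 5.25; pos_y_1 = 7.25; pos_z_1 = 6.25; radius_1 = 2; pos_x_2 = 11.5; pos_y_2 = 6.25; pos_z_2 = 3; height_2 = 6; pos_x_3 = 7.5; pos_y_3 = 6.5; pos_z_3 = 3; pos_x_4 = 4.5; pos_y_4 = 5; pos_z_4 = 6.75; height_4 = 2.5; pos_x_5 = 6.25; pos_y_5 = 9.25; pos_z_5 = 2.5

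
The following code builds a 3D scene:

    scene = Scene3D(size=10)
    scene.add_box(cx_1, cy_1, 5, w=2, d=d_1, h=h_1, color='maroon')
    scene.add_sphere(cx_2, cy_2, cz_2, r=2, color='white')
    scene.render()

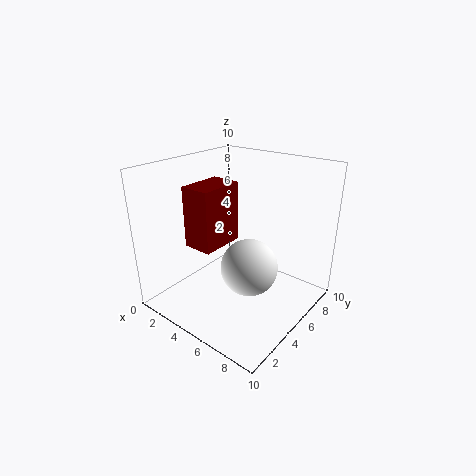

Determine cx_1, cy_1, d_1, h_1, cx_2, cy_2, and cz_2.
cx_1 = 3
cy_1 = 2
d_1 = 3
h_1 = 4
cx_2 = 6
cy_2 = 5
cz_2 = 3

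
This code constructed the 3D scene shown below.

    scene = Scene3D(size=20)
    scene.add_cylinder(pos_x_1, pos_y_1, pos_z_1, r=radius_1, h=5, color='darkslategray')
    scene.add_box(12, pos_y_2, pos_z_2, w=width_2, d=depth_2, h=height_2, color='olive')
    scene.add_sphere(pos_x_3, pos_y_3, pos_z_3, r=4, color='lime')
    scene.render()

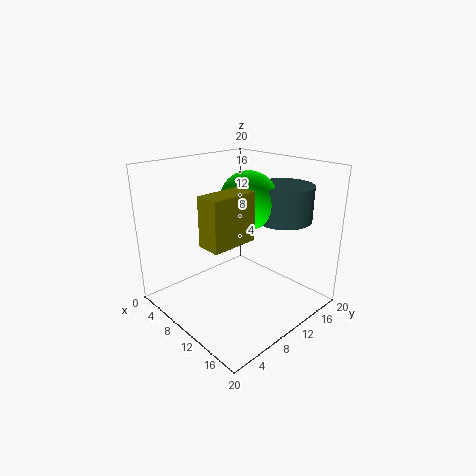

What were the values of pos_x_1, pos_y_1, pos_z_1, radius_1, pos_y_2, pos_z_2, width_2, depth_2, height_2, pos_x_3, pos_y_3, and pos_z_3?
pos_x_1 = 13
pos_y_1 = 16
pos_z_1 = 12
radius_1 = 4
pos_y_2 = 2
pos_z_2 = 12
width_2 = 3
depth_2 = 6
height_2 = 6
pos_x_3 = 10
pos_y_3 = 12
pos_z_3 = 15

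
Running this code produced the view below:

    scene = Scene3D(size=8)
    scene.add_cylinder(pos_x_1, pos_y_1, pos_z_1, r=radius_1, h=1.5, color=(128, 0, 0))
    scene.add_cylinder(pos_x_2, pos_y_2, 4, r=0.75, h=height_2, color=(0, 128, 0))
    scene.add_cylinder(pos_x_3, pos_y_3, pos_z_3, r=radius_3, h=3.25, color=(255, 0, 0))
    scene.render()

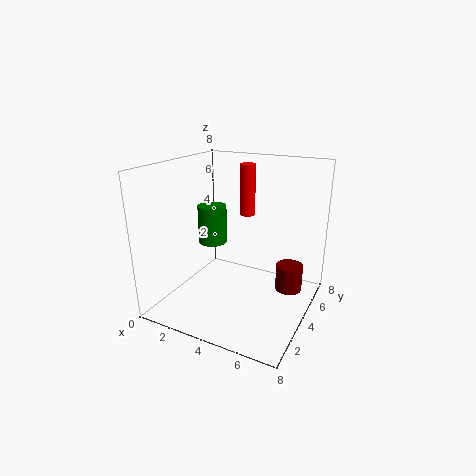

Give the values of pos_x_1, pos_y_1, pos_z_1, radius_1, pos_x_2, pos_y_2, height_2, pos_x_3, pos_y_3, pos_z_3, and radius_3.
pos_x_1 = 6.75, pos_y_1 = 5, pos_z_1 = 1, radius_1 = 0.75, pos_x_2 = 3, pos_y_2 = 3, height_2 = 2, pos_x_3 = 3, pos_y_3 = 7.25, pos_z_3 = 4.25, radius_3 = 0.5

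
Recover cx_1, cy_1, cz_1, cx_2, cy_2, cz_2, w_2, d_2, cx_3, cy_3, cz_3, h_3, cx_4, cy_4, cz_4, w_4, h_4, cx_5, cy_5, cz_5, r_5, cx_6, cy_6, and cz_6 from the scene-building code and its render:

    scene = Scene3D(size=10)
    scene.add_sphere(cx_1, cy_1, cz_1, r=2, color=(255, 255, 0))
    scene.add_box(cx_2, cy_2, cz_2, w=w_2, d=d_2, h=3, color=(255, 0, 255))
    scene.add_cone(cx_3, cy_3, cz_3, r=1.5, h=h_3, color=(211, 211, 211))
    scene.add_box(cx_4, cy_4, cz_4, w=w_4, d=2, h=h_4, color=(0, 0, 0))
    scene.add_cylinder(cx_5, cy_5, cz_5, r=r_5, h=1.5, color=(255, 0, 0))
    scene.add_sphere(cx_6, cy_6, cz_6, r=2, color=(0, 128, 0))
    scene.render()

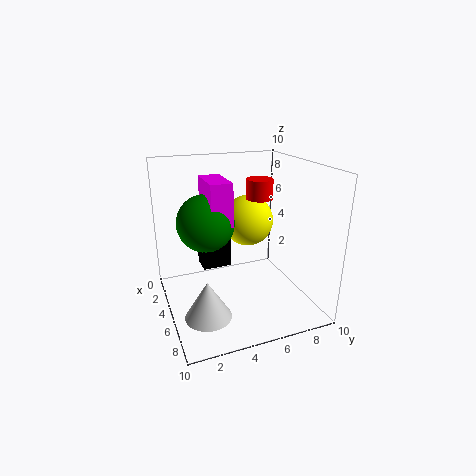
cx_1 = 2, cy_1 = 7, cz_1 = 5, cx_2 = 2.5, cy_2 = 3, cz_2 = 6, w_2 = 3, d_2 = 1.5, cx_3 = 7.5, cy_3 = 2, cz_3 = 1, h_3 = 2.5, cx_4 = 3.5, cy_4 = 2.5, cz_4 = 3, w_4 = 1.5, h_4 = 2, cx_5 = 3, cy_5 = 7.5, cz_5 = 7, r_5 = 1, cx_6 = 4, cy_6 = 3, cz_6 = 6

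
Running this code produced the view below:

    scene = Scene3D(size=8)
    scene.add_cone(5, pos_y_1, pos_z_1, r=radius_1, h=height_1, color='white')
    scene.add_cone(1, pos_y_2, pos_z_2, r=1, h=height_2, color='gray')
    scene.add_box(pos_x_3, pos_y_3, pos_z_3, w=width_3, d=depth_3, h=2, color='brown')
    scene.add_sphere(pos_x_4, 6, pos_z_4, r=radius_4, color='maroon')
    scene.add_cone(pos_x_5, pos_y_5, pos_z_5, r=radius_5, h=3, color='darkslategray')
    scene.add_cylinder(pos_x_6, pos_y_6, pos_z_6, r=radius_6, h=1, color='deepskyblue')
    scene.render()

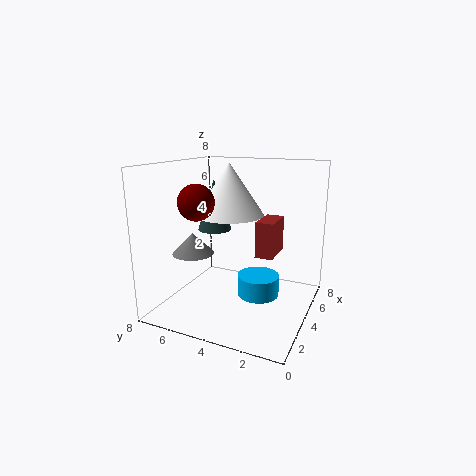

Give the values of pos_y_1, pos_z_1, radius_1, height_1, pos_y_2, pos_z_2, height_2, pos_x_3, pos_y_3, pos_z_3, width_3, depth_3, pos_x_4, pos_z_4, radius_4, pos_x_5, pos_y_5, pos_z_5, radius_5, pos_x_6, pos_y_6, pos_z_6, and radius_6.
pos_y_1 = 5; pos_z_1 = 5; radius_1 = 2; height_1 = 3; pos_y_2 = 5; pos_z_2 = 4; height_2 = 1; pos_x_3 = 4; pos_y_3 = 2; pos_z_3 = 3; width_3 = 2; depth_3 = 1; pos_x_4 = 3; pos_z_4 = 6; radius_4 = 1; pos_x_5 = 5; pos_y_5 = 6; pos_z_5 = 4; radius_5 = 1; pos_x_6 = 2; pos_y_6 = 2; pos_z_6 = 2; radius_6 = 1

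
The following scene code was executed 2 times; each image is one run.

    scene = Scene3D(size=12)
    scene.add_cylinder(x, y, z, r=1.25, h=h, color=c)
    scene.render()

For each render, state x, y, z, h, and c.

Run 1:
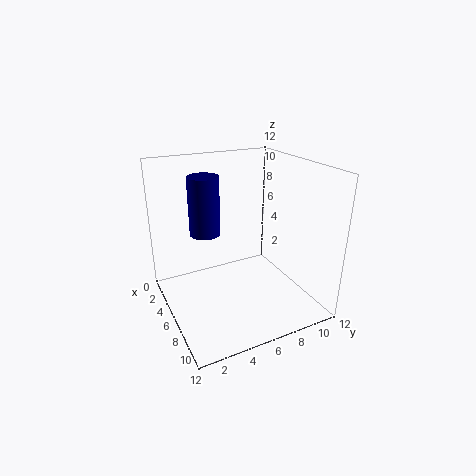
x = 5, y = 3.5, z = 6.5, h = 4.75, c = 'navy'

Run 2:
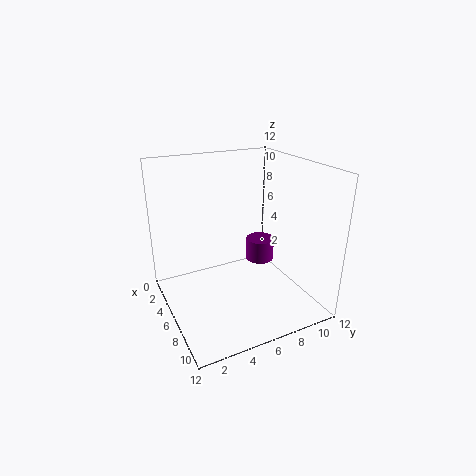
x = 5, y = 8.75, z = 3, h = 2, c = 'purple'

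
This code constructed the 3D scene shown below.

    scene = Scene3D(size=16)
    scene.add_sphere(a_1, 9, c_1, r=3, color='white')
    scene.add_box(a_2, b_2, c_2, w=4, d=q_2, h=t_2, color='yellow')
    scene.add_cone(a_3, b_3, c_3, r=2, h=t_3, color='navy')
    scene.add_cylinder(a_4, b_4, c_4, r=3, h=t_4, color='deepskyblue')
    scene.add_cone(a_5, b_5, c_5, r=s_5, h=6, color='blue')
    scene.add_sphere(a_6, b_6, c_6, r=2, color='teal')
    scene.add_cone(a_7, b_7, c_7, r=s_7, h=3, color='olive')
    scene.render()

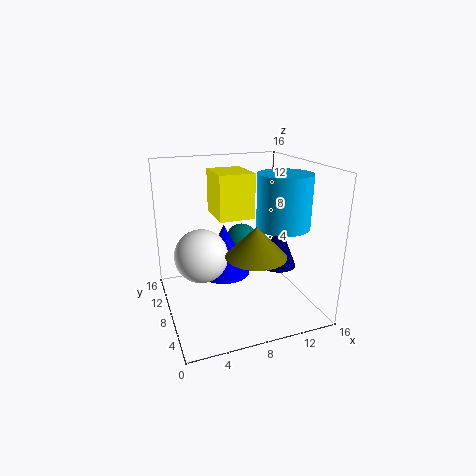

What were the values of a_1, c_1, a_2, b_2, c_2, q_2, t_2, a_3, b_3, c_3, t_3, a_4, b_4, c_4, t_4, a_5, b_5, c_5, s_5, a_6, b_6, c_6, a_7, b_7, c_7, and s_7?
a_1 = 4
c_1 = 6
a_2 = 6
b_2 = 8
c_2 = 10
q_2 = 5
t_2 = 5
a_3 = 12
b_3 = 6
c_3 = 5
t_3 = 5
a_4 = 13
b_4 = 7
c_4 = 9
t_4 = 6
a_5 = 7
b_5 = 10
c_5 = 3
s_5 = 3
a_6 = 10
b_6 = 12
c_6 = 6
a_7 = 8
b_7 = 3
c_7 = 8
s_7 = 3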